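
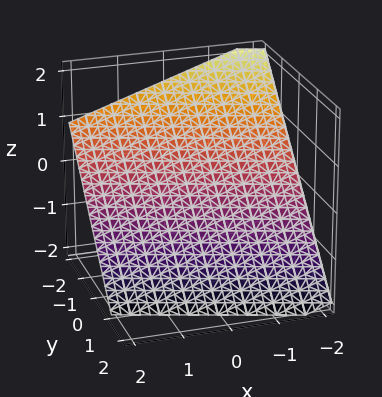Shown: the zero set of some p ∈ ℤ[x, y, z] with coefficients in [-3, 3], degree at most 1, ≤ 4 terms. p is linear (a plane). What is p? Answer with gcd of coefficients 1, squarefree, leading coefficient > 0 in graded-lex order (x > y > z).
1. Degree: every cross-section is a straight line — this is a plane, so deg p = 1.
2. Against the integer gridlines: it crosses the x-axis at the gridline x = -2.
3. Solving for integer coefficients yields p as stated.

x + 3*y + 3*z + 2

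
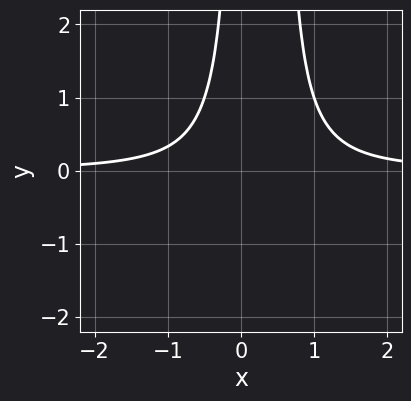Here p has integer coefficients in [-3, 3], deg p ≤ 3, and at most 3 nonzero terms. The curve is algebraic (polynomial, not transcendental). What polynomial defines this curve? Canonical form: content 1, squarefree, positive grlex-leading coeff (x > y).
First, the degree is 3 — a generic line meets the curve in up to 3 points.
Then, from the visible intercepts: the curve avoids every integer x-axis point in the box; the curve avoids every integer y-axis point in the box.
Finally, together with the visible shape, these determine p as stated.

2*x^2*y - x*y - 1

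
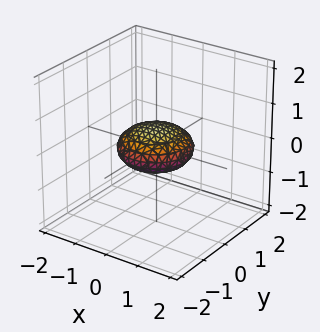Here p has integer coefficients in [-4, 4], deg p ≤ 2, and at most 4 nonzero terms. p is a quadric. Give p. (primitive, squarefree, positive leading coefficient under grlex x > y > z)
deg p = 2.
Symmetries: the surface is invariant under rotation about z: p = q(x² + y², z); the z ↦ −z reflection is a symmetry, so z appears only in even powers.
From the visible intercepts: a circular section at z = 0 has radius exactly 1; among the integer gridlines, it crosses the x-axis at x ∈ {-1, 1}; among the integer gridlines, it crosses the y-axis at y ∈ {-1, 1}.
Matching integer coefficients to the picture gives p.

x^2 + y^2 + 3*z^2 - 1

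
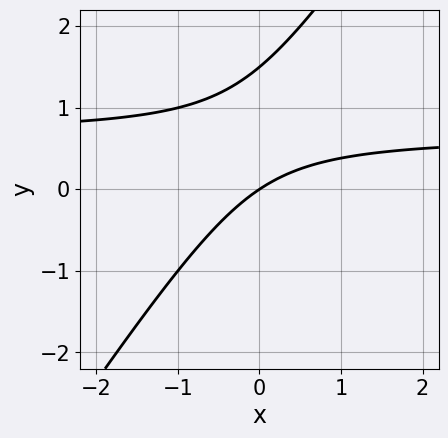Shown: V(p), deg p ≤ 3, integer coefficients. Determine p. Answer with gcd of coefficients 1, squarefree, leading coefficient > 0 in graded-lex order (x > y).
Degree: a generic line meets the curve in up to 2 points, so deg p = 2.
From the visible intercepts: it meets the x-axis at x = 0 (among the integer gridlines); one y-axis crossing is at y = 0.
Matching integer coefficients to the picture gives p.

3*x*y - 2*y^2 - 2*x + 3*y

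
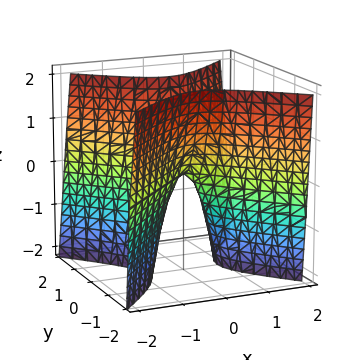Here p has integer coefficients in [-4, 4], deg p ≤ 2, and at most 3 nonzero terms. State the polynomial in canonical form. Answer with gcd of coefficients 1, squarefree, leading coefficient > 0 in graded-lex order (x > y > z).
(a) Degree: a hyperbolic paraboloid; a quadric, so deg p = 2.
(b) Symmetries: the x ↦ −x reflection is a symmetry, so x appears only in even powers; mirror symmetry y ↦ −y ⇒ only even powers of y.
(c) Checking where it meets the axes: it crosses the y-axis at the gridline y = 0; one x-axis crossing is at x = 0; it meets the z-axis at z = 0 (among the integer gridlines).
(d) Solving for integer coefficients yields p as stated.

3*x^2 - 3*y^2 + z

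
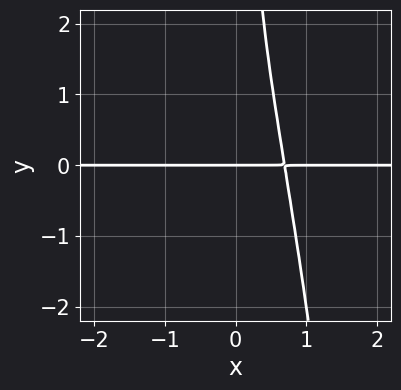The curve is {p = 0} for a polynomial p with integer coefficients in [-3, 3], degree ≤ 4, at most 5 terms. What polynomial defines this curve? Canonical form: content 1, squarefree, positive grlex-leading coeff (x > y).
First, degree: no degree-3 curve has this shape, so deg p = 4.
Next, from the visible intercepts: one y-axis crossing is at y = 0; the visible x-axis segment lies entirely on the curve.
Finally, these observations pin down the coefficients.

3*x^3*y + x*y^2 - y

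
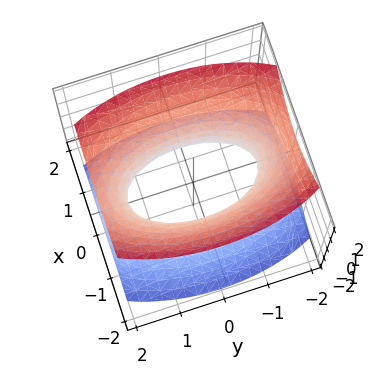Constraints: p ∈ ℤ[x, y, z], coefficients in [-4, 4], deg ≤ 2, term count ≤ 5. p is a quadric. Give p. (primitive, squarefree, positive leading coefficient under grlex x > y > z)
First, the degree is 2 — one connected sheet with a waist; a quadric.
Next, symmetries: the z ↦ −z reflection is a symmetry, so z appears only in even powers; it's symmetric under y → −y, forcing even powers of y; the x ↦ −x reflection is a symmetry, so x appears only in even powers.
Then, from the visible intercepts: the surface avoids every integer z-axis point in the box.
Finally, assembling these constraints gives the stated polynomial.

3*x^2 + y^2 - 2*z^2 - 2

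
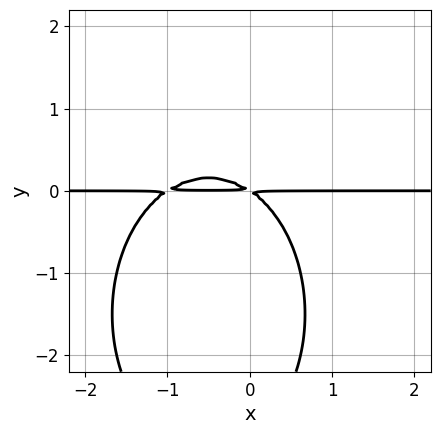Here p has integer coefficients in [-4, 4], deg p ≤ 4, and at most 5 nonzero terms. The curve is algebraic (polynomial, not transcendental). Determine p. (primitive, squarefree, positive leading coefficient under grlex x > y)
2*x^2*y + y^3 + 2*x*y + 3*y^2

1. Degree: no degree-2 curve has this shape, so deg p = 3.
2. Checking where it meets the axes: every point of the x-axis in the box is on the curve.
3. Matching integer coefficients to the picture gives p.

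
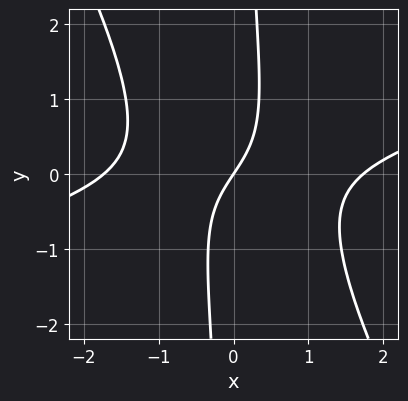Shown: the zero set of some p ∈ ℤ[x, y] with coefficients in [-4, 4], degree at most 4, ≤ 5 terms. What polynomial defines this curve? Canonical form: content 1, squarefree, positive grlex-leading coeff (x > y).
x^3 - 3*x^2*y - 2*x*y^2 - 3*x + 2*y

First, the degree is 3 — no degree-2 curve has this shape.
Next, from the axis intercepts and sections: one y-axis crossing is at y = 0; it crosses the x-axis at the gridline x = 0.
Finally, these observations pin down the coefficients.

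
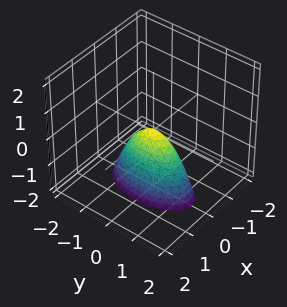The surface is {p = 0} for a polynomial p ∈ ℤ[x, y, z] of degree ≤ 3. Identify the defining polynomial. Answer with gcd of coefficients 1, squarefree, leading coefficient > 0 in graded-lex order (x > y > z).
3*x^2 + y^2 + z

The degree is 2 — a paraboloid; a quadric.
Symmetries: the x ↦ −x reflection is a symmetry, so x appears only in even powers; mirror symmetry y ↦ −y ⇒ only even powers of y.
Observable constraints: one y-axis crossing is at y = 0; it crosses the z-axis at the gridline z = 0; it meets the x-axis at x = 0 (among the integer gridlines).
Matching integer coefficients to the picture gives p.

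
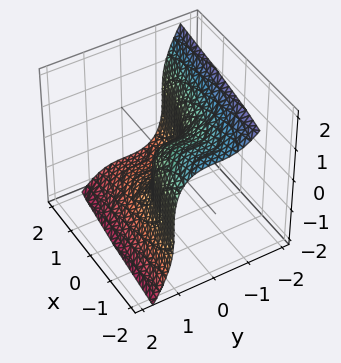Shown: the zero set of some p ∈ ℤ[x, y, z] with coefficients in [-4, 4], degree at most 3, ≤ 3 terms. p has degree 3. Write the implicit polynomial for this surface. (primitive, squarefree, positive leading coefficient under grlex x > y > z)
First, the degree is 3 — a generic line meets the surface in up to 3 points.
Next, from the axis intercepts and sections: it crosses the x-axis at the gridline x = 0; it crosses the y-axis at the gridline y = 0.
Finally, solving for integer coefficients yields p as stated.

3*y^3 + z^3 + 2*x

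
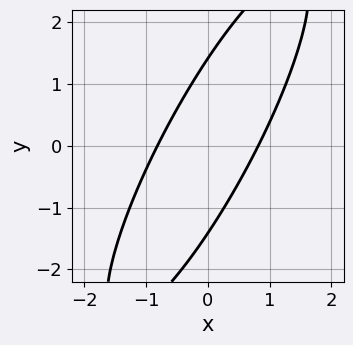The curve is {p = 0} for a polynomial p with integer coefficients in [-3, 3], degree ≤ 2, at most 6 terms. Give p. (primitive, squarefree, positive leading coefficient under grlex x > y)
First, degree: a generic line meets the curve in up to 2 points, so deg p = 2.
Finally, matching integer coefficients to the picture gives p.

3*x^2 - 3*x*y + y^2 - 2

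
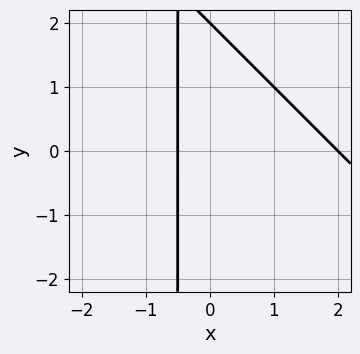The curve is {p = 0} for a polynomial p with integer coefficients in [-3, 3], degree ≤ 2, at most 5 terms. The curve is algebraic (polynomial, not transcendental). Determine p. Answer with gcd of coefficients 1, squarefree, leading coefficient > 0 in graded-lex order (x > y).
(a) Degree: no degree-1 curve has this shape, so deg p = 2.
(b) Against the integer gridlines: it crosses the y-axis at the gridline y = 2; one x-axis crossing is at x = 2.
(c) Fitting integer coefficients to these (and the overall shape) gives p.

2*x^2 + 2*x*y - 3*x + y - 2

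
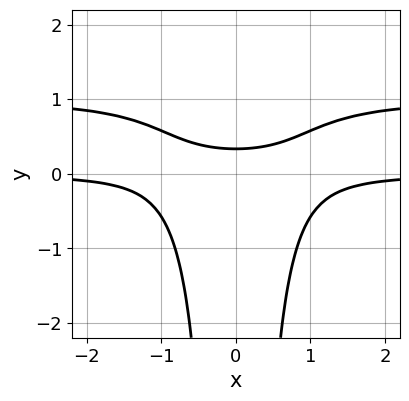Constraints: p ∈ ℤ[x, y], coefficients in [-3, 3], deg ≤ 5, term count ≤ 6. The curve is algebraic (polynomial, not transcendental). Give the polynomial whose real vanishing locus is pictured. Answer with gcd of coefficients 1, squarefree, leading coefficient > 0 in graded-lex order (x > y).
First, deg p = 4. The shape is more complex than any degree-3 curve.
Next, symmetries: it's symmetric under x → −x, forcing even powers of x.
Then, from the visible intercepts: the curve avoids every integer x-axis point in the box.
Finally, together with the visible shape, these determine p as stated.

3*x^2*y^2 - 3*x^2*y + 3*y - 1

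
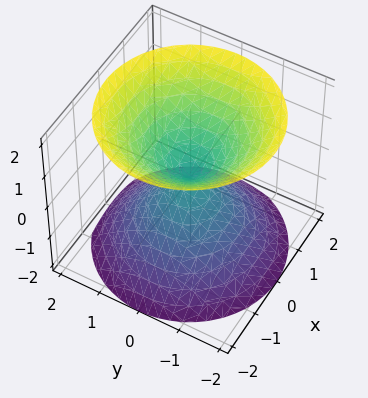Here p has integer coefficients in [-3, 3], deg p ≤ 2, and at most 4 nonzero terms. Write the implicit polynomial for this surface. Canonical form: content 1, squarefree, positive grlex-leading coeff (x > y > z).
x^2 + y^2 - z^2

I count 2 distinct pieces.
The degree is 2 — two nappes meeting at a single point; a quadric.
Symmetries: it's symmetric under z → −z, forcing even powers of z; the z-axis is an axis of rotation, so x and y enter only as x² + y².
Checking where it meets the axes: it crosses the z-axis at the gridline z = 0; a circular section at z = -1 has radius exactly 1; it crosses the y-axis at the gridline y = 0; it meets the x-axis at x = 0 (among the integer gridlines).
Fitting integer coefficients to these (and the overall shape) gives p.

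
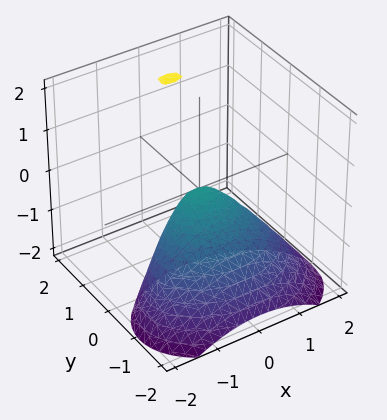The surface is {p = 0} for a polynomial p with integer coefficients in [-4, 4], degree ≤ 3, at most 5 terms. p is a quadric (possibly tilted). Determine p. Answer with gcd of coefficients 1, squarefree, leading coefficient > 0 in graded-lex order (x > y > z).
x^2 + 2*y^2 - 2*y*z + z

The degree is 2 — a generic line meets the surface in up to 2 points.
Checking where it meets the axes: it meets the x-axis at x = 0 (among the integer gridlines); it crosses the y-axis at the gridline y = 0; it crosses the z-axis at the gridline z = 0.
Solving for integer coefficients yields p as stated.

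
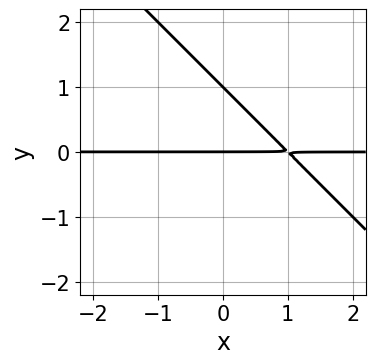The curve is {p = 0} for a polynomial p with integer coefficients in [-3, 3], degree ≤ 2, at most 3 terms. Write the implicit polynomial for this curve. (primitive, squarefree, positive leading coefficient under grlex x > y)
(a) The degree is 2 — a generic line meets the curve in up to 2 points.
(b) Checking where it meets the axes: every point of the x-axis in the box is on the curve; the y-axis gridline crossings are at y ∈ {0, 1}.
(c) Fitting integer coefficients to these (and the overall shape) gives p.

x*y + y^2 - y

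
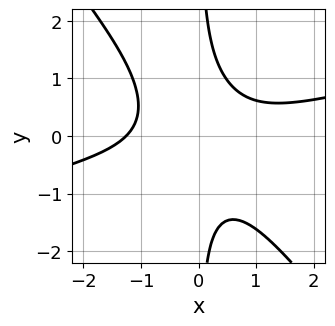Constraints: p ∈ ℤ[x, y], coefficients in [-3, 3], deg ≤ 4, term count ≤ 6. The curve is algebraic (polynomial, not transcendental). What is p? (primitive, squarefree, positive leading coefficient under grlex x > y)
x^3 - 3*x^2*y - 3*x*y^2 + 2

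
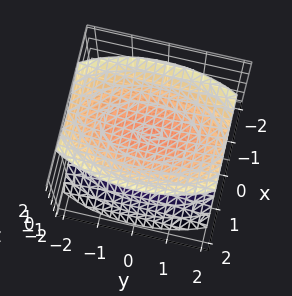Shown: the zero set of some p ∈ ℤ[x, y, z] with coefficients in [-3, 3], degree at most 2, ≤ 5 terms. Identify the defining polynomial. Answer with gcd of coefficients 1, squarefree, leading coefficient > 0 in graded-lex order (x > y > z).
3*x^2 + y^2 - 3*z^2 + 3

(a) I count 2 distinct pieces. They look like related sheets of one shape, so recover p as a whole.
(b) deg p = 2. Two sheets facing apart; a quadric.
(c) Symmetries: it's symmetric under x → −x, forcing even powers of x; the z ↦ −z reflection is a symmetry, so z appears only in even powers; the y ↦ −y reflection is a symmetry, so y appears only in even powers.
(d) From the axis intercepts and sections: it misses every integer gridline on the y-axis; among the integer gridlines, it crosses the z-axis at z ∈ {-1, 1}; it misses every integer gridline on the x-axis.
(e) Putting this together gives p.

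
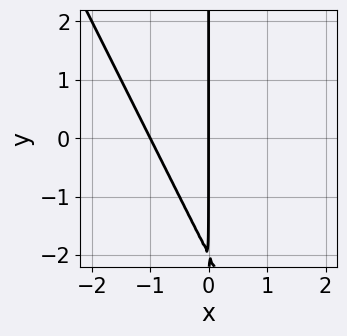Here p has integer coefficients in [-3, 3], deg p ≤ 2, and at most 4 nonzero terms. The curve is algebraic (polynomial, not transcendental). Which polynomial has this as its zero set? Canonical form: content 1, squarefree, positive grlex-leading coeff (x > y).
1. Degree: the shape is more complex than any degree-1 curve, so deg p = 2.
2. Observable constraints: the visible y-axis segment lies entirely on the curve; among the integer gridlines, it crosses the x-axis at x ∈ {-1, 0}.
3. Fitting integer coefficients to these (and the overall shape) gives p.

2*x^2 + x*y + 2*x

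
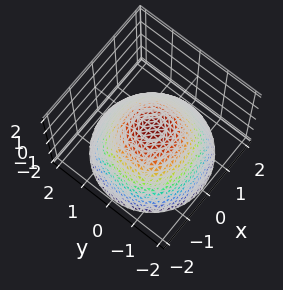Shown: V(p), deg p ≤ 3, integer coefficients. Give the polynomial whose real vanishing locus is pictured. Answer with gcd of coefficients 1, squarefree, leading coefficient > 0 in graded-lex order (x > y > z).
2*x^2 + 2*y^2 + 3*z - 1

deg p = 2.
Symmetries: every cross-section ⟂ z is a circle, so x, y appear only via x² + y².
Against the integer gridlines: a circular section at z = -1 has radius between 1 and 2.
Putting this together gives p.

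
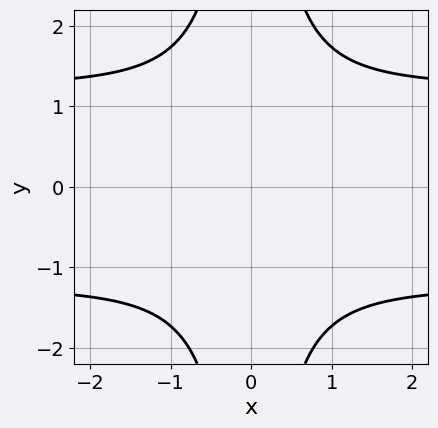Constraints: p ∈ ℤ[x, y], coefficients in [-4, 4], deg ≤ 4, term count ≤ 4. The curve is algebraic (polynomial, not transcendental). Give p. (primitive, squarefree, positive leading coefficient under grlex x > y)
(a) The degree is 4 — no degree-3 curve has this shape.
(b) Symmetries: it's symmetric under y → −y, forcing even powers of y; the x ↦ −x reflection is a symmetry, so x appears only in even powers.
(c) Observable constraints: no y-intercept at any integer in the box; the curve avoids every integer x-axis point in the box.
(d) Matching integer coefficients to the picture gives p.

2*x^2*y^2 - 3*x^2 - 3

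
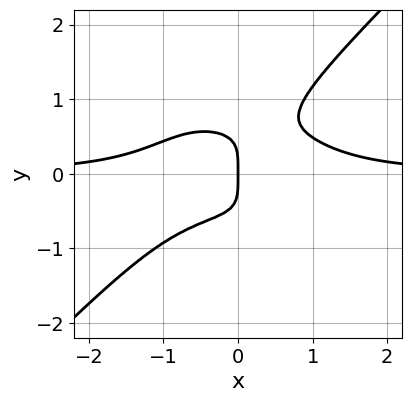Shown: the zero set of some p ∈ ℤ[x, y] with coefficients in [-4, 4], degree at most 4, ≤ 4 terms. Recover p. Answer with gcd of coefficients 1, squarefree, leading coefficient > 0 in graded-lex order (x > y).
(a) deg p = 4.
(b) Reading off the gridlines: it crosses the y-axis at the gridline y = 0; one x-axis crossing is at x = 0.
(c) Solving for integer coefficients yields p as stated.

3*x^3*y - 3*y^4 + 3*x*y^2 - 2*x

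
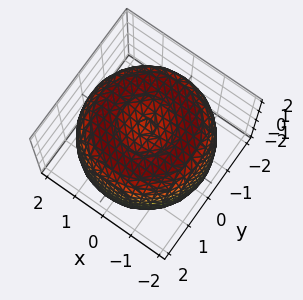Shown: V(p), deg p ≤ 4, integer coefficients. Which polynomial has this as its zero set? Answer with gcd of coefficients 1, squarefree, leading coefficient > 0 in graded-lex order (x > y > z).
First, the degree is 4 — no degree-3 surface has this shape.
Then, symmetries: the surface is invariant under rotation about z: p = q(x² + y², z).
Next, reading off the gridlines: a circular section at z = 0 has radius between 1 and 2.
Finally, fitting integer coefficients to these (and the overall shape) gives p.

x^4 + 2*x^2*y^2 + y^4 - 3*x^2 - 3*y^2 + 2*z^2 - 3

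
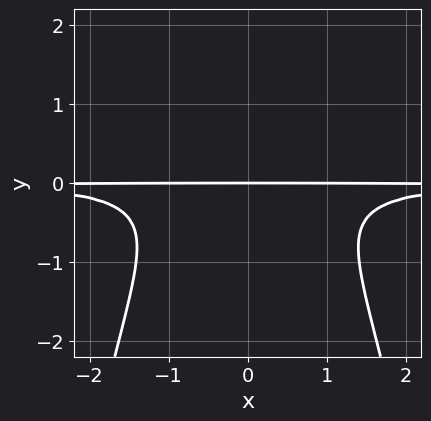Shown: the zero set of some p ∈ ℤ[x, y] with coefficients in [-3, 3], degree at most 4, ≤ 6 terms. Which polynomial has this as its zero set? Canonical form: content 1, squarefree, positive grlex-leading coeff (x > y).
3*x^2*y^2 + 3*y^3 - y^2 + 2*y

Degree: the shape is more complex than any degree-3 curve, so deg p = 4.
Symmetries: it's symmetric under x → −x, forcing even powers of x.
From the axis intercepts and sections: it crosses the y-axis at the gridline y = 0; every point of the x-axis in the box is on the curve.
Putting this together gives p.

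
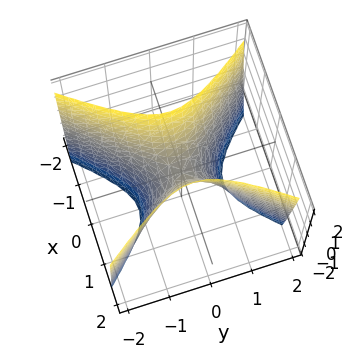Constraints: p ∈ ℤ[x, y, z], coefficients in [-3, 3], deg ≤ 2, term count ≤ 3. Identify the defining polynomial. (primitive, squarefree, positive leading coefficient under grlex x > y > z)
3*x^2 - 2*y^2 - z

(a) Degree: a saddle surface; a quadric, so deg p = 2.
(b) Symmetries: it's symmetric under y → −y, forcing even powers of y; it's symmetric under x → −x, forcing even powers of x.
(c) Observable constraints: one z-axis crossing is at z = 0; it crosses the x-axis at the gridline x = 0.
(d) Fitting integer coefficients to these (and the overall shape) gives p.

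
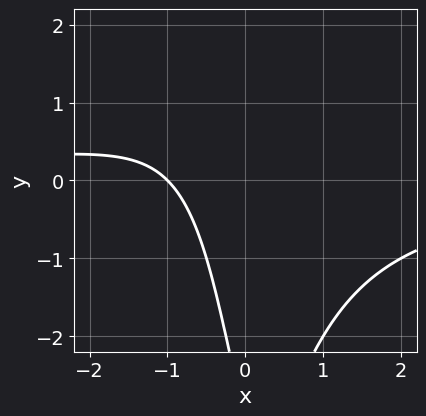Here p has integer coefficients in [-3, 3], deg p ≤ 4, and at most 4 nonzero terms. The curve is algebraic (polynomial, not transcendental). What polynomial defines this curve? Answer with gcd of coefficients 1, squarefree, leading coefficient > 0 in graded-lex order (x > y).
2*x^2*y + 3*x + y + 3

First, deg p = 3.
Then, reading off the gridlines: it crosses the x-axis at the gridline x = -1; it misses every integer gridline on the y-axis.
Finally, putting this together gives p.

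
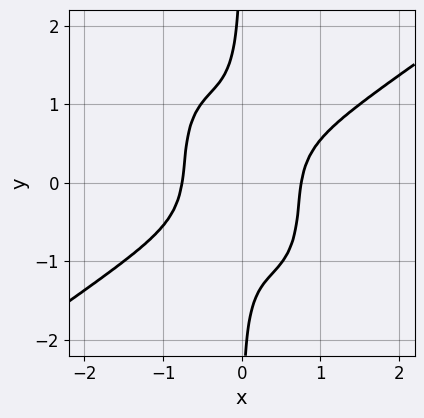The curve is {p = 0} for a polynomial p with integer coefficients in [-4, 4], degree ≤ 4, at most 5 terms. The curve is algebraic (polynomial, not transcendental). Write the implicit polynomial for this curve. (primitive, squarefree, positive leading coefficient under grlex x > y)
(a) Degree: no degree-3 curve has this shape, so deg p = 4.
(b) Reading off the gridlines: it misses every integer gridline on the y-axis.
(c) Fitting integer coefficients to these (and the overall shape) gives p.

3*x^4 - 2*x^3*y - 2*x^2*y^2 - 2*x*y^3 - 1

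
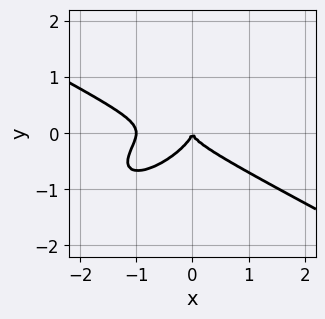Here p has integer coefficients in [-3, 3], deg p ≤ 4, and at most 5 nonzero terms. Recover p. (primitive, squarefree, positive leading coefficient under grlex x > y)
x^3 - 2*x*y^2 + 3*y^3 + x^2

1. deg p = 3. A generic line meets the curve in up to 3 points.
2. Observable constraints: the x-axis gridline crossings are at x ∈ {-1, 0}; one y-axis crossing is at y = 0.
3. Solving for integer coefficients yields p as stated.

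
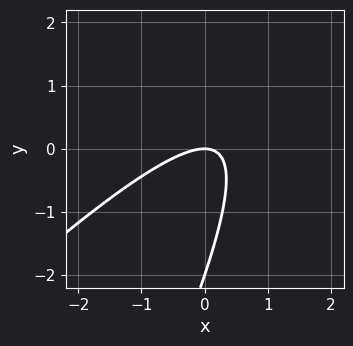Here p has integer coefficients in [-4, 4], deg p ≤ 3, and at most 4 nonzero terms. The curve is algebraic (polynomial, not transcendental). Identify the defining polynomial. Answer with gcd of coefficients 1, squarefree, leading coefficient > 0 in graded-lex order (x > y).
2*x^2 - 3*x*y + y^2 + 2*y

Degree: the shape is more complex than any degree-1 curve, so deg p = 2.
Observable constraints: one x-axis crossing is at x = 0; among the integer gridlines, it crosses the y-axis at y ∈ {-2, 0}.
Matching integer coefficients to the picture gives p.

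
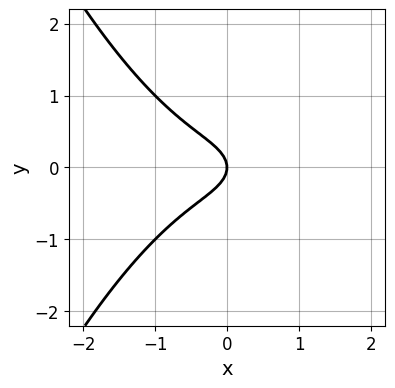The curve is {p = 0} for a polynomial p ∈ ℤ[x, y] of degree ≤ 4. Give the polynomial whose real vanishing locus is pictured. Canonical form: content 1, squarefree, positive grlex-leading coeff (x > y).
x^3 + 2*y^2 + x

The degree is 3 — no degree-2 curve has this shape.
Symmetries: it's symmetric under y → −y, forcing even powers of y.
Observable constraints: one y-axis crossing is at y = 0; one x-axis crossing is at x = 0.
The integer polynomial consistent with all of this is the stated p.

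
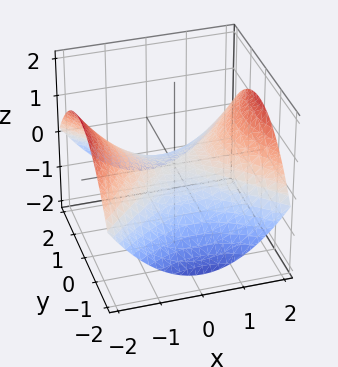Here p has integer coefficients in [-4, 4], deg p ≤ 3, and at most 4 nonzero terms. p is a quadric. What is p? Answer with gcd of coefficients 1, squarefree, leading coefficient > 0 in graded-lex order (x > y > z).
x^2 - y^2 - 3*z

(a) Degree: a hyperbolic paraboloid; a quadric, so deg p = 2.
(b) Symmetries: the x ↦ −x reflection is a symmetry, so x appears only in even powers; the y ↦ −y reflection is a symmetry, so y appears only in even powers.
(c) From the visible intercepts: it crosses the y-axis at the gridline y = 0; it meets the x-axis at x = 0 (among the integer gridlines).
(d) Assembling these constraints gives the stated polynomial.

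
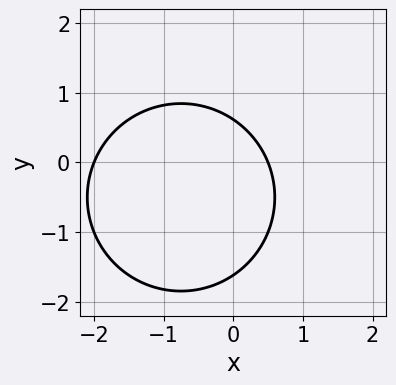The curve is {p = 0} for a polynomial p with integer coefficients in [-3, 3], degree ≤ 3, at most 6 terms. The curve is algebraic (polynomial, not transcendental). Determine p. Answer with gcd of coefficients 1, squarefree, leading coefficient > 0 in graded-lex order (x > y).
(a) deg p = 2.
(b) Observable constraints: it meets the x-axis at x = -2 (among the integer gridlines).
(c) These observations pin down the coefficients.

2*x^2 + 2*y^2 + 3*x + 2*y - 2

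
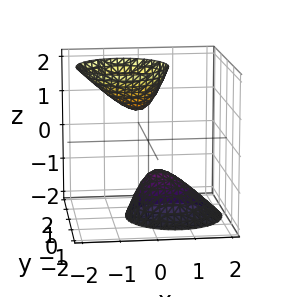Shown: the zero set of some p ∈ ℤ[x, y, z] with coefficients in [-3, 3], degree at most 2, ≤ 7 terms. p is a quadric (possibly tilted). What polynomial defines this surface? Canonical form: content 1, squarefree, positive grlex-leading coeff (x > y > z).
There are 2 components. They look like related sheets of one shape, so recover p as a whole.
deg p = 2. A generic line meets the surface in up to 2 points.
Against the integer gridlines: the z-axis gridline crossings are at z ∈ {-1, 1}; it misses every integer gridline on the y-axis; the surface avoids every integer x-axis point in the box.
Matching integer coefficients to the picture gives p.

3*x^2 + 2*x*z + 3*y^2 - z^2 + 1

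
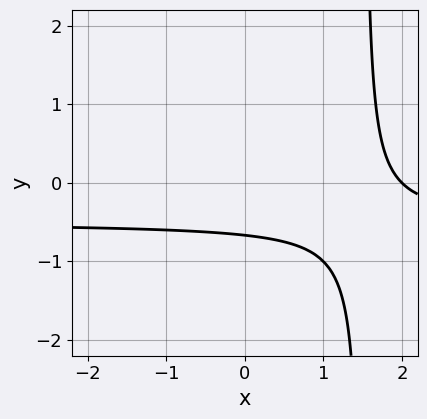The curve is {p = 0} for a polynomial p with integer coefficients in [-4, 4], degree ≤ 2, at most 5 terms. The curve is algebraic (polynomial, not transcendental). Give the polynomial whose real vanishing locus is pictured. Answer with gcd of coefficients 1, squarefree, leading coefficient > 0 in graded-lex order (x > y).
First, the degree is 2 — a generic line meets the curve in up to 2 points.
Then, observable constraints: one x-axis crossing is at x = 2.
Finally, the integer polynomial consistent with all of this is the stated p.

2*x*y + x - 3*y - 2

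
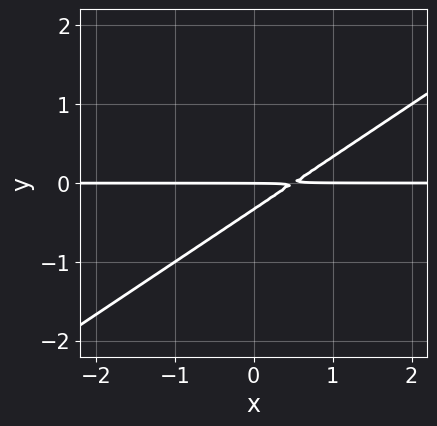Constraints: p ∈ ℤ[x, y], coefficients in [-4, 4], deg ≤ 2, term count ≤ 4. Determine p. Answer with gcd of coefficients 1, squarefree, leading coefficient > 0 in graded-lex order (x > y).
First, degree: no degree-1 curve has this shape, so deg p = 2.
Next, checking where it meets the axes: the visible x-axis segment lies entirely on the curve; one y-axis crossing is at y = 0.
Finally, solving for integer coefficients yields p as stated.

2*x*y - 3*y^2 - y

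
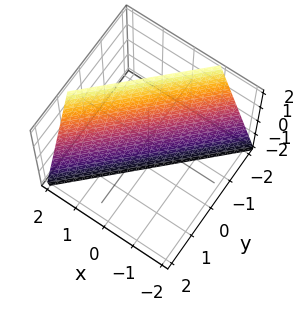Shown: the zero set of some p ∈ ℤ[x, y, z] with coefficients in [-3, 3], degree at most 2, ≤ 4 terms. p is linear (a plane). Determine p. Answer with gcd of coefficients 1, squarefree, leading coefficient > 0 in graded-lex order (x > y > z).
3*x - 3*y - z - 2

(a) deg p = 1. Every cross-section is a straight line — this is a plane.
(b) Against the integer gridlines: it crosses the z-axis at the gridline z = -2.
(c) Putting this together gives p.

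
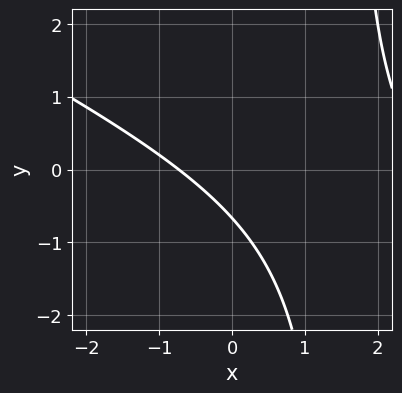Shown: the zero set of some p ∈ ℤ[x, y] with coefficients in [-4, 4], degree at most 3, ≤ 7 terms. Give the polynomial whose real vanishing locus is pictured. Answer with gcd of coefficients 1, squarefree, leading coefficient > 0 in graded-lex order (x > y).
x^2 + 2*x*y - 2*x - 3*y - 2

1. The degree is 2 — no degree-1 curve has this shape.
2. Matching integer coefficients to the picture gives p.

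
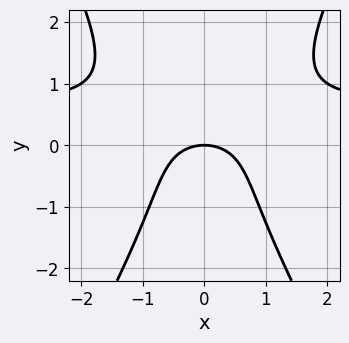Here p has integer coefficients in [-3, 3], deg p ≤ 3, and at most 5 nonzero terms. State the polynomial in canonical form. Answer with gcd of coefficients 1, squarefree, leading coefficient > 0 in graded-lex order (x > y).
3*x^2*y - y^3 - 2*x^2 - 3*y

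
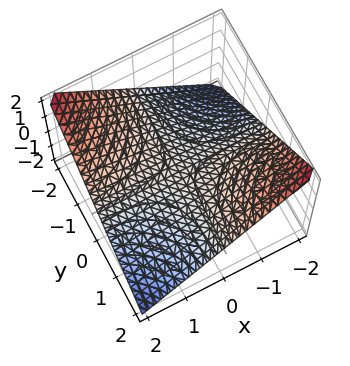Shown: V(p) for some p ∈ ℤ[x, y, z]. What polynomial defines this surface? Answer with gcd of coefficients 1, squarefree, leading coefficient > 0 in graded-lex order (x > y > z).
x*y + 2*z

deg p = 2. A hyperbolic paraboloid; a quadric.
Observable constraints: the visible y-axis segment lies entirely on the surface; it meets the z-axis at z = 0 (among the integer gridlines); the visible x-axis segment lies entirely on the surface.
Fitting integer coefficients to these (and the overall shape) gives p.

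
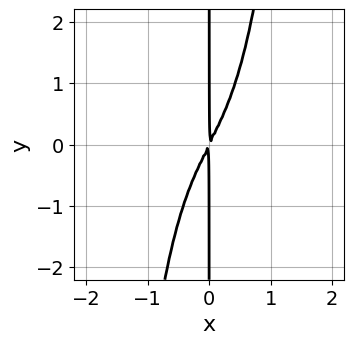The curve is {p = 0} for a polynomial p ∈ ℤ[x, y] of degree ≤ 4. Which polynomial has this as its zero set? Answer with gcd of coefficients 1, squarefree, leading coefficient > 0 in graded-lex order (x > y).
2*x^4 + 2*x^2 - x*y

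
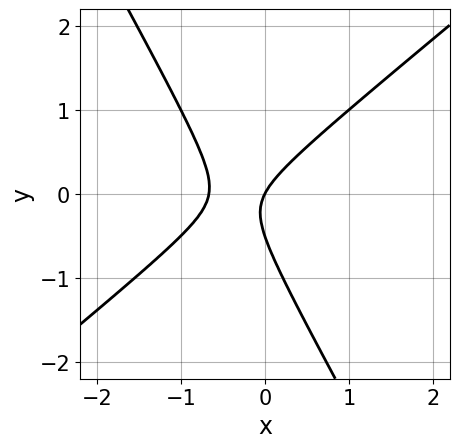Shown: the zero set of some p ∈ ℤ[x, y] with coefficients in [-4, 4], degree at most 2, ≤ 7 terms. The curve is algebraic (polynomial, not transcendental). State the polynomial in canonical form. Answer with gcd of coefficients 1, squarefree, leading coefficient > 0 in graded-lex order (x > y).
3*x^2 - 2*x*y - 2*y^2 + 2*x - y

First, deg p = 2.
Next, observable constraints: it meets the y-axis at y = 0 (among the integer gridlines); one x-axis crossing is at x = 0.
Finally, these observations pin down the coefficients.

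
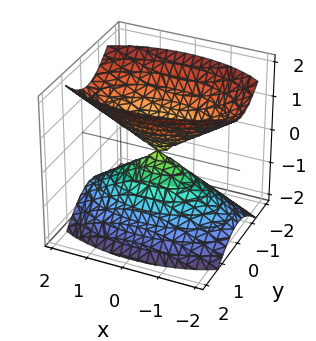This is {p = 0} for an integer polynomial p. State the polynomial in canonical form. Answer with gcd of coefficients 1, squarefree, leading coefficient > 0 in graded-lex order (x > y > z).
x^2 + 3*y^2 - 2*z^2

(a) I count 2 distinct pieces. Treating them together as one polynomial.
(b) deg p = 2. Two nappes meeting at a single point; a quadric.
(c) Symmetries: the z ↦ −z reflection is a symmetry, so z appears only in even powers; mirror symmetry y ↦ −y ⇒ only even powers of y; it's symmetric under x → −x, forcing even powers of x.
(d) Checking where it meets the axes: it crosses the z-axis at the gridline z = 0; it crosses the x-axis at the gridline x = 0; it meets the y-axis at y = 0 (among the integer gridlines).
(e) Putting this together gives p.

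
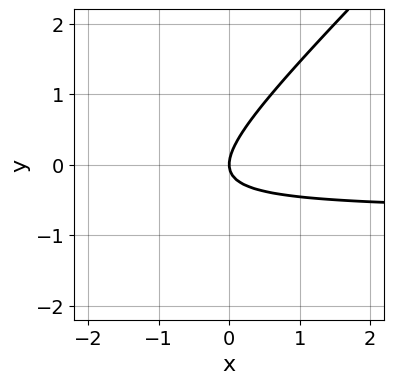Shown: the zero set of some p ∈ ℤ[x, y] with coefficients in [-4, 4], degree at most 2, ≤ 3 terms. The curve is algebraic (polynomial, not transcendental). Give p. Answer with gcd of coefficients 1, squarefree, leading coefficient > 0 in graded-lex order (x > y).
3*x*y - 3*y^2 + 2*x

First, deg p = 2.
Next, against the integer gridlines: it meets the x-axis at x = 0 (among the integer gridlines); it crosses the y-axis at the gridline y = 0.
Finally, the integer polynomial consistent with all of this is the stated p.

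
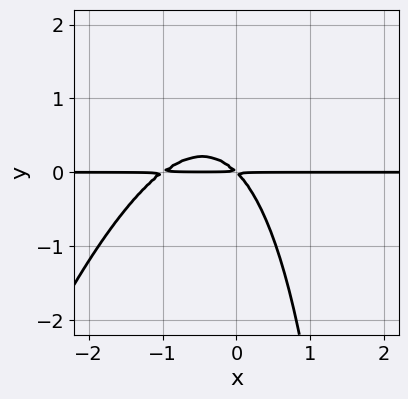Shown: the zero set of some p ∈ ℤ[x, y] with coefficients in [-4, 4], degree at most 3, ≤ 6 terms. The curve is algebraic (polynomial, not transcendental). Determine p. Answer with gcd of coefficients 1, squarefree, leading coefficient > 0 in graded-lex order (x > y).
First, deg p = 3. A generic line meets the curve in up to 3 points.
Then, checking where it meets the axes: every point of the x-axis in the box is on the curve.
Finally, fitting integer coefficients to these (and the overall shape) gives p.

3*x^2*y - x*y^2 + 3*x*y + 3*y^2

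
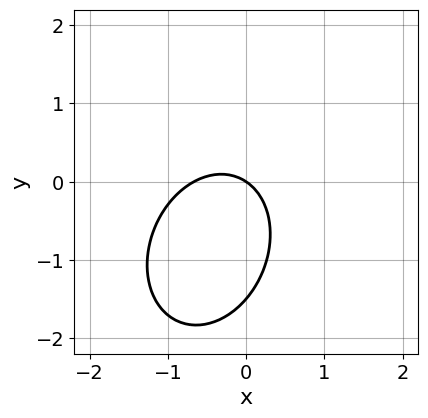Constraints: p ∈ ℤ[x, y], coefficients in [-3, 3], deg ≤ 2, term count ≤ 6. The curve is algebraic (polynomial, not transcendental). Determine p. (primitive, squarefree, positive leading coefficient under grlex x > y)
1. deg p = 2.
2. Reading off the gridlines: it meets the y-axis at y = 0 (among the integer gridlines); one x-axis crossing is at x = 0.
3. Fitting integer coefficients to these (and the overall shape) gives p.

3*x^2 - x*y + 2*y^2 + 2*x + 3*y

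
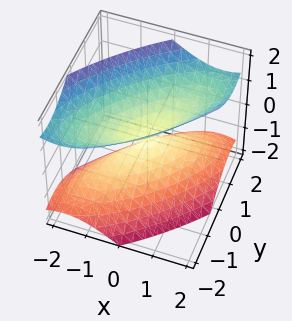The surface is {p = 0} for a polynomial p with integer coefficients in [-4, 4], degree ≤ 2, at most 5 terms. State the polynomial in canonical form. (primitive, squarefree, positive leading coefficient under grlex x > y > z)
2*x^2 - 3*x*y + 2*y^2 - 2*z^2

First, the degree is 2 — a generic line meets the surface in up to 2 points.
Then, from the visible intercepts: one y-axis crossing is at y = 0; it meets the x-axis at x = 0 (among the integer gridlines).
Finally, these observations pin down the coefficients.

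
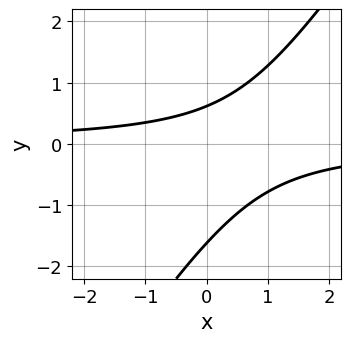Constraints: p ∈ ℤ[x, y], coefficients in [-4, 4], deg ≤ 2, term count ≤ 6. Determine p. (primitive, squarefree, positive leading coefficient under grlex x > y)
3*x*y - 2*y^2 - 2*y + 2

(a) deg p = 2.
(b) Reading off the gridlines: the curve avoids every integer x-axis point in the box.
(c) Assembling these constraints gives the stated polynomial.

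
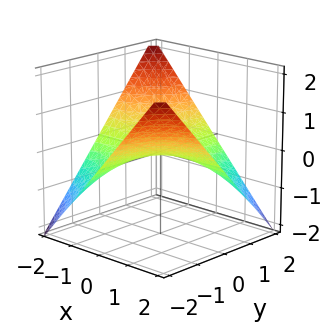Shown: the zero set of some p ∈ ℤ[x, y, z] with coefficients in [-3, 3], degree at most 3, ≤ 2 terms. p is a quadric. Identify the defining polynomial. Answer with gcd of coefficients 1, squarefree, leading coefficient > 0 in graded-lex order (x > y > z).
1. deg p = 2.
2. From the visible intercepts: the visible x-axis segment lies entirely on the surface; it crosses the z-axis at the gridline z = 0.
3. These observations pin down the coefficients.

x*y + 2*z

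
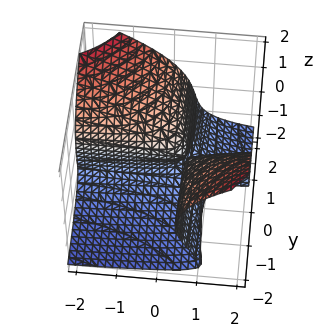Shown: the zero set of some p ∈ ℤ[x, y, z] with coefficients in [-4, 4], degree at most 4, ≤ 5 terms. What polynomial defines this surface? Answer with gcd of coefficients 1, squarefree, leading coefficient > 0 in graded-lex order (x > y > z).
(a) The degree is 3 — a generic line meets the surface in up to 3 points.
(b) From the axis intercepts and sections: one y-axis crossing is at y = 0; the visible x-axis segment lies entirely on the surface; among the integer gridlines, it crosses the z-axis at z ∈ {-1, 0}.
(c) Putting this together gives p.

x*y*z + z^3 + 2*x*y + z^2 - y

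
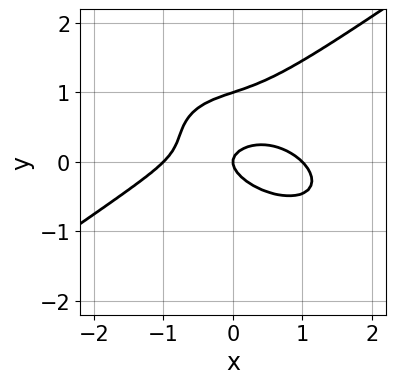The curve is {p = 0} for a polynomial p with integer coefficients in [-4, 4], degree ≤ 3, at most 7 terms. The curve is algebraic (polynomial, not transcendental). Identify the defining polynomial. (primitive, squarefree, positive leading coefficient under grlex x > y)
x^3 - 3*y^3 + 2*x*y + 3*y^2 - x

1. The degree is 3 — no degree-2 curve has this shape.
2. Observable constraints: the y-axis gridline crossings are at y ∈ {0, 1}; the x-axis gridline crossings are at x ∈ {-1, 0, 1}.
3. Matching integer coefficients to the picture gives p.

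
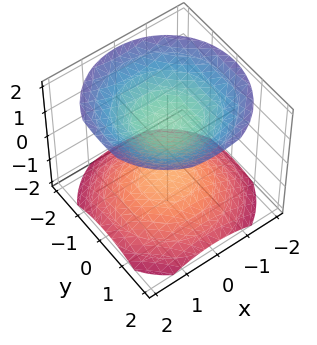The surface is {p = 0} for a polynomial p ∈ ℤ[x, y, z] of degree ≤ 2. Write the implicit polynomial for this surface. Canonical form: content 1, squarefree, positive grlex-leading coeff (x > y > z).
First, the picture has 2 separate pieces. Treating them together as one polynomial.
Then, deg p = 2. No degree-1 surface has this shape.
Then, by symmetry, the z-axis is an axis of rotation, so x and y enter only as x² + y².
Then, observable constraints: the surface avoids every integer x-axis point in the box; the surface avoids every integer y-axis point in the box; among the integer gridlines, it crosses the z-axis at z ∈ {-1, 1}.
Finally, the integer polynomial consistent with all of this is the stated p.

2*x^2 + 2*y^2 - 3*z^2 + 3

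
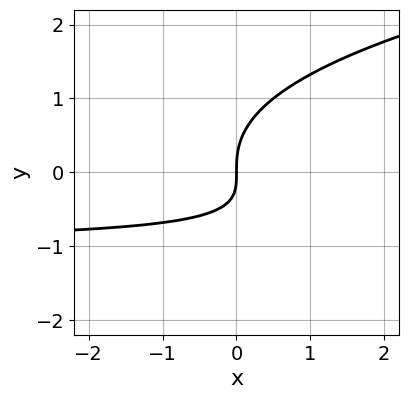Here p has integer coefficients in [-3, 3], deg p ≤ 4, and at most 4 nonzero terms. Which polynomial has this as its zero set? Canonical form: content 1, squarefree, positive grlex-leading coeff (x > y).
(a) deg p = 3. No degree-2 curve has this shape.
(b) From the axis intercepts and sections: it crosses the x-axis at the gridline x = 0; it crosses the y-axis at the gridline y = 0.
(c) The integer polynomial consistent with all of this is the stated p.

y^3 - x*y - x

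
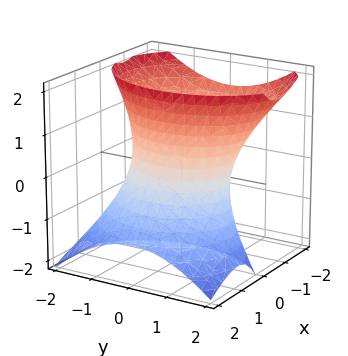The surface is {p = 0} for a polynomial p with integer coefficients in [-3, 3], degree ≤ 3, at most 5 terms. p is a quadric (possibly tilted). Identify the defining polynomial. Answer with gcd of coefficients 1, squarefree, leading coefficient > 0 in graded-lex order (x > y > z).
3*x^2 + 3*x*z + 2*y^2 - z^2 - 3

First, deg p = 2. A generic line meets the surface in up to 2 points.
Then, against the integer gridlines: the x-axis gridline crossings are at x ∈ {-1, 1}; it misses every integer gridline on the z-axis.
Finally, these observations pin down the coefficients.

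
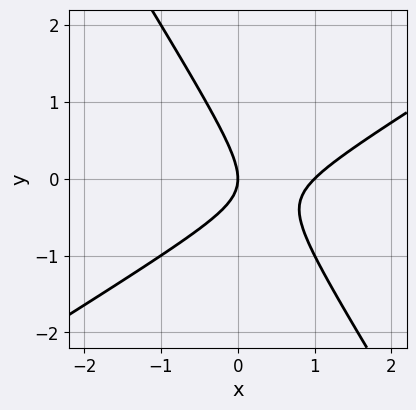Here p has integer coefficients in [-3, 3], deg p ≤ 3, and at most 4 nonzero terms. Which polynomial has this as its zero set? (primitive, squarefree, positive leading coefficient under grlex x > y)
x^2 - x*y - y^2 - x

1. deg p = 2. No degree-1 curve has this shape.
2. Checking where it meets the axes: one y-axis crossing is at y = 0; among the integer gridlines, it crosses the x-axis at x ∈ {0, 1}.
3. Solving for integer coefficients yields p as stated.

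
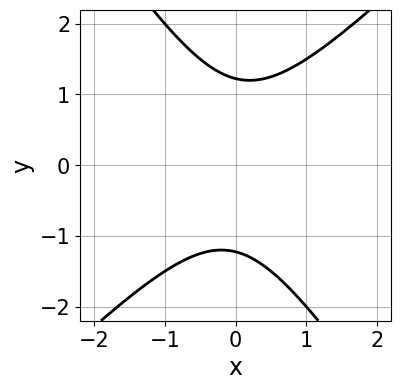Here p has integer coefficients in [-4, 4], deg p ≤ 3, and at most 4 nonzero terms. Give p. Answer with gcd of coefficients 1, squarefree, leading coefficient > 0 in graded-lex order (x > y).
3*x^2 - x*y - 2*y^2 + 3

deg p = 2.
Observable constraints: no x-intercept at any integer in the box.
These observations pin down the coefficients.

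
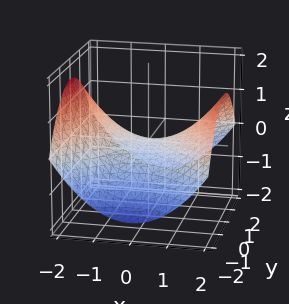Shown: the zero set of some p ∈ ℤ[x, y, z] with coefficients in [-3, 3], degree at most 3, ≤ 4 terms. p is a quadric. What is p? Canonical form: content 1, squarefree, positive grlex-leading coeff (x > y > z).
1. Degree: a saddle surface; a quadric, so deg p = 2.
2. Symmetries: the x ↦ −x reflection is a symmetry, so x appears only in even powers; mirror symmetry y ↦ −y ⇒ only even powers of y.
3. From the axis intercepts and sections: it meets the y-axis at y = 0 (among the integer gridlines); it crosses the z-axis at the gridline z = 0.
4. Putting this together gives p.

x^2 - y^2 - 3*z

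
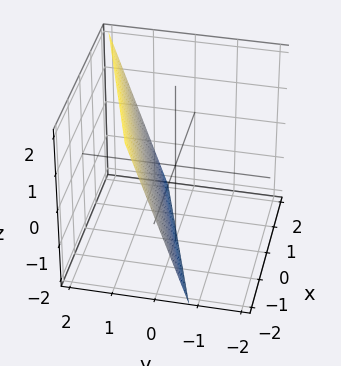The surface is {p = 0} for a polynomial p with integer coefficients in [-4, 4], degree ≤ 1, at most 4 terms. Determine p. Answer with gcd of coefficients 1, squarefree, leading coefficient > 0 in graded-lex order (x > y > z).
x - 3*y + z + 2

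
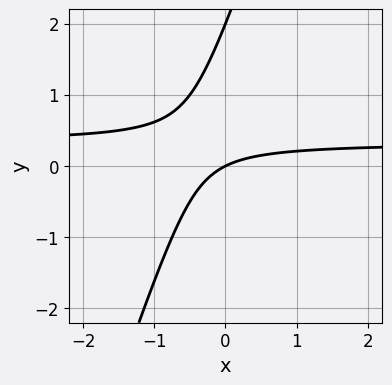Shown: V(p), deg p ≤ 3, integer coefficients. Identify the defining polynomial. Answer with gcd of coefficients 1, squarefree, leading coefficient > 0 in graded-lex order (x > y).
3*x*y - y^2 - x + 2*y

(a) The degree is 2 — no degree-1 curve has this shape.
(b) Against the integer gridlines: it meets the x-axis at x = 0 (among the integer gridlines); the y-axis gridline crossings are at y ∈ {0, 2}.
(c) Solving for integer coefficients yields p as stated.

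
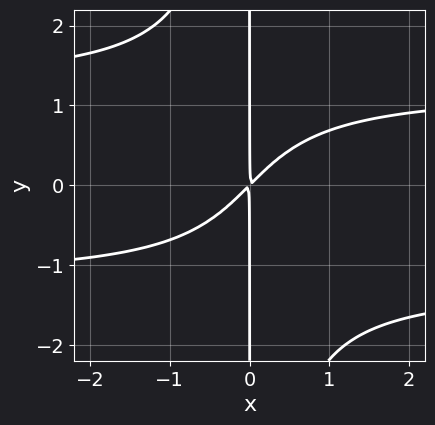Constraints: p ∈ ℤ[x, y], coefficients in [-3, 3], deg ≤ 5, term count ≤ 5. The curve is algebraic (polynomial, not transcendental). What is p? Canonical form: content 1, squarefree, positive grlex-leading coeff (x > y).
2*x^2*y^2 - 3*x^2 + 3*x*y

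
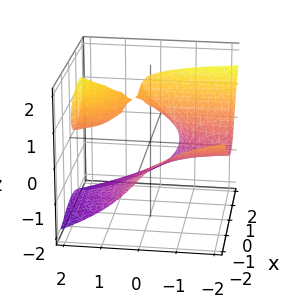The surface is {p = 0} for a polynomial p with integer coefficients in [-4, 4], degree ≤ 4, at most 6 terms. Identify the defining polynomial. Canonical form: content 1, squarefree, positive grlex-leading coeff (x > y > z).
x^2*y + 2*z^3 - 2*x*z - 2*y*z + 1

1. There are 2 components. Treating them together as one polynomial.
2. The degree is 3 — no degree-2 surface has this shape.
3. Against the integer gridlines: it misses every integer gridline on the y-axis; it misses every integer gridline on the x-axis.
4. Matching integer coefficients to the picture gives p.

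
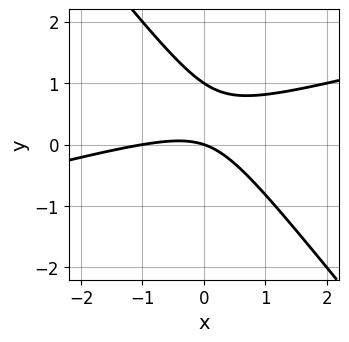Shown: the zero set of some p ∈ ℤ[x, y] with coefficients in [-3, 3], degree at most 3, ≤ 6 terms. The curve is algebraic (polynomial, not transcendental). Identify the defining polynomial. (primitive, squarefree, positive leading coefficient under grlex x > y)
1. deg p = 2. No degree-1 curve has this shape.
2. From the visible intercepts: the x-axis gridline crossings are at x ∈ {-1, 0}; the y-axis gridline crossings are at y ∈ {0, 1}.
3. Fitting integer coefficients to these (and the overall shape) gives p.

x^2 - 3*x*y - 3*y^2 + x + 3*y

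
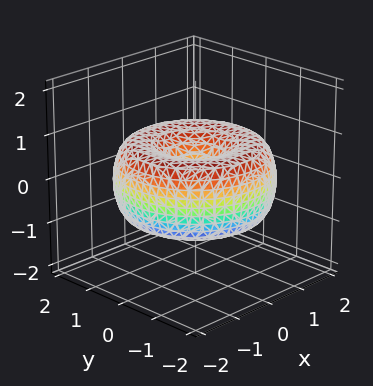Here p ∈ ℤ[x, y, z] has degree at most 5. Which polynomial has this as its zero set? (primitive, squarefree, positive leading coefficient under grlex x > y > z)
x^4 + 2*x^2*y^2 + y^4 - 3*x^2 - 3*y^2 + 3*z^2

First, the degree is 4 — a generic line meets the surface in up to 4 points.
Next, symmetries: every cross-section ⟂ z is a circle, so x, y appear only via x² + y².
Then, from the axis intercepts and sections: one y-axis crossing is at y = 0; a circular section at z = 0 has radius between 1 and 2; it crosses the x-axis at the gridline x = 0; it crosses the z-axis at the gridline z = 0.
Finally, fitting integer coefficients to these (and the overall shape) gives p.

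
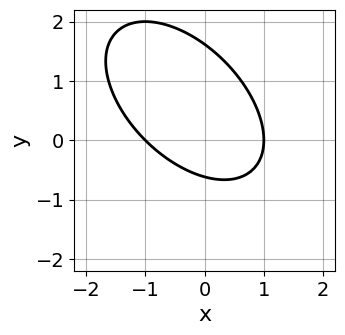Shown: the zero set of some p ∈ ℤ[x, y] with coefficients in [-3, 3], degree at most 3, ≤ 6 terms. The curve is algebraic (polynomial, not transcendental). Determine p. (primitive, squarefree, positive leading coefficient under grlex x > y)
x^2 + x*y + y^2 - y - 1

The degree is 2 — no degree-1 curve has this shape.
From the visible intercepts: among the integer gridlines, it crosses the x-axis at x ∈ {-1, 1}.
The integer polynomial consistent with all of this is the stated p.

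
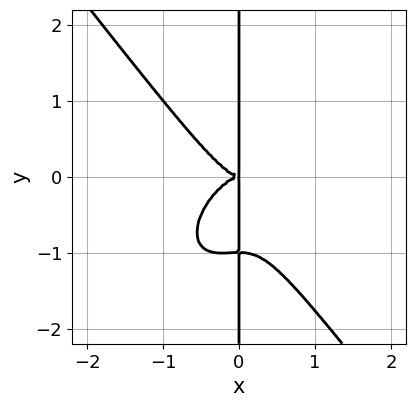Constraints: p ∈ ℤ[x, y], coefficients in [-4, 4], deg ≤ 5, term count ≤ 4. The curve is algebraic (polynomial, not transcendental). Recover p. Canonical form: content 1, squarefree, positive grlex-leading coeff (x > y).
The degree is 4 — a generic line meets the curve in up to 4 points.
Against the integer gridlines: the visible y-axis segment lies entirely on the curve.
Putting this together gives p.

3*x^4 - x^3*y + 2*x*y^3 + 2*x*y^2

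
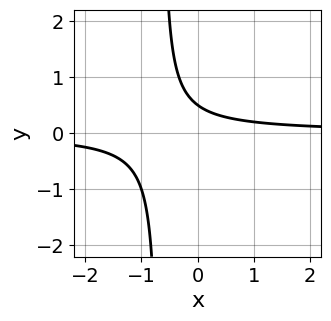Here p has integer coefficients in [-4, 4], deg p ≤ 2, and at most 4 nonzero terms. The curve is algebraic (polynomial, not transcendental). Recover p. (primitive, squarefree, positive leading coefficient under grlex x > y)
3*x*y + 2*y - 1

(a) deg p = 2.
(b) Observable constraints: the curve avoids every integer x-axis point in the box.
(c) Together with the visible shape, these determine p as stated.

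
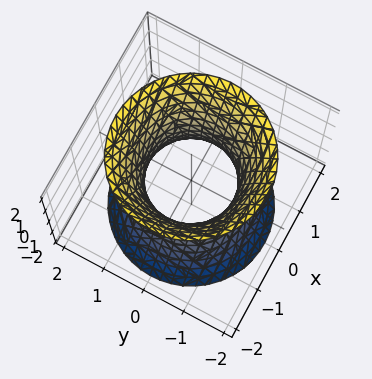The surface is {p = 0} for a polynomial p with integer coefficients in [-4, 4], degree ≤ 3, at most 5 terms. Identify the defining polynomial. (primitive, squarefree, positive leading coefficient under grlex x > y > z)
2*x^2 + 2*y^2 - z^2 - 2

The degree is 2 — one connected sheet with a waist; a quadric.
Symmetries: the z ↦ −z reflection is a symmetry, so z appears only in even powers; every cross-section ⟂ z is a circle, so x, y appear only via x² + y².
Against the integer gridlines: the x-axis gridline crossings are at x ∈ {-1, 1}; the y-axis gridline crossings are at y ∈ {-1, 1}; a circular section at z = -1 has radius between 1 and 2.
Fitting integer coefficients to these (and the overall shape) gives p.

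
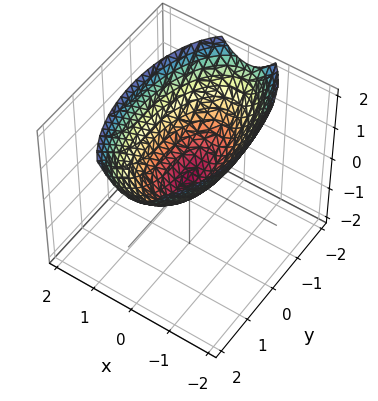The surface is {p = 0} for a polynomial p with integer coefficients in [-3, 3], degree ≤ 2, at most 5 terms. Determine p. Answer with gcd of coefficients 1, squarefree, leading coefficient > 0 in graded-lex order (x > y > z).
Degree: a single bowl opening along one axis; a quadric, so deg p = 2.
Symmetries: it's symmetric under x → −x, forcing even powers of x; it's symmetric under y → −y, forcing even powers of y.
Observable constraints: one y-axis crossing is at y = 0; one z-axis crossing is at z = 0; it meets the x-axis at x = 0 (among the integer gridlines).
Together with the visible shape, these determine p as stated.

3*x^2 + y^2 - 3*z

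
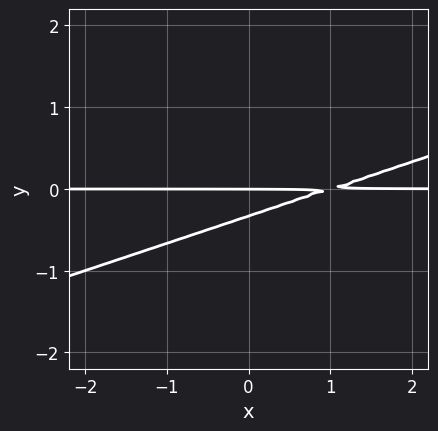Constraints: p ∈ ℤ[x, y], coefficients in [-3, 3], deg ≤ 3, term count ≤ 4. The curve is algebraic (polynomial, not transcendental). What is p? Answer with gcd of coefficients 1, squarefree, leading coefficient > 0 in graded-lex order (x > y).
(a) deg p = 2. No degree-1 curve has this shape.
(b) Observable constraints: every point of the x-axis in the box is on the curve; it crosses the y-axis at the gridline y = 0.
(c) Assembling these constraints gives the stated polynomial.

x*y - 3*y^2 - y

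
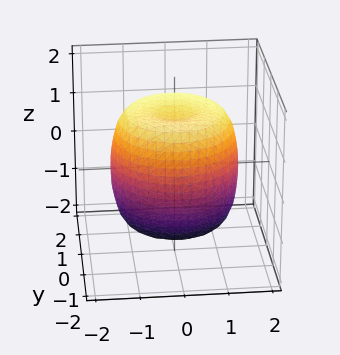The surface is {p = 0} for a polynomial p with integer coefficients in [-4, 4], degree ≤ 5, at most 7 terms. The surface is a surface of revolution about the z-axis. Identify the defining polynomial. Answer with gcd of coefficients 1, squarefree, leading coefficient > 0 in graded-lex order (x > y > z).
2*x^4 + 4*x^2*y^2 + 2*y^4 - 3*x^2 - 3*y^2 + 2*z^2 - 3

The degree is 4 — a generic line meets the surface in up to 4 points.
By symmetry, every cross-section ⟂ z is a circle, so x, y appear only via x² + y².
Checking where it meets the axes: a circular section at z = -1 has radius between 1 and 2.
The integer polynomial consistent with all of this is the stated p.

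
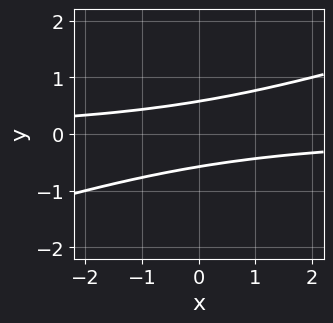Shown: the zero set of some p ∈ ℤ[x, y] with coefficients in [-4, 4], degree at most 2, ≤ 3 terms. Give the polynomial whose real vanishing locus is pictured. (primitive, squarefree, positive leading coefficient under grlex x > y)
First, deg p = 2. No degree-1 curve has this shape.
Then, from the visible intercepts: it misses every integer gridline on the x-axis.
Finally, these observations pin down the coefficients.

x*y - 3*y^2 + 1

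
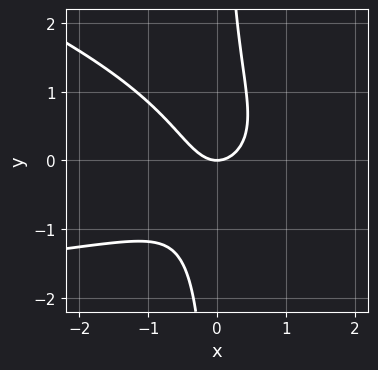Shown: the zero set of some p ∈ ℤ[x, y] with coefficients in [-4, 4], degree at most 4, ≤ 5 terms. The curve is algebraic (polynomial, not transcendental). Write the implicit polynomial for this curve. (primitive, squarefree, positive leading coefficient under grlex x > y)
(a) deg p = 3.
(b) From the axis intercepts and sections: it meets the x-axis at x = 0 (among the integer gridlines); it meets the y-axis at y = 0 (among the integer gridlines).
(c) Assembling these constraints gives the stated polynomial.

x^2*y + 3*x*y^2 + 3*x^2 - 2*y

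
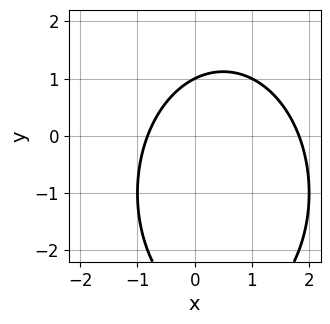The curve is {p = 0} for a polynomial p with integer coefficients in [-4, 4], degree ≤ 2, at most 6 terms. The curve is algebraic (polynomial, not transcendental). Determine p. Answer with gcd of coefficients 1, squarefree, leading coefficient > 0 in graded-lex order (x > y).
2*x^2 + y^2 - 2*x + 2*y - 3

The degree is 2 — the shape is more complex than any degree-1 curve.
Checking where it meets the axes: one y-axis crossing is at y = 1.
Assembling these constraints gives the stated polynomial.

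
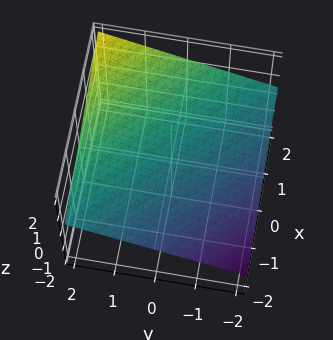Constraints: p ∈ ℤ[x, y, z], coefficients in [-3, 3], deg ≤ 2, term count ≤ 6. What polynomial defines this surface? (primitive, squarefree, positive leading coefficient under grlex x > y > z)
x + y - 3*z + 2

First, the degree is 1 — the surface is flat (a plane).
Next, from the axis intercepts and sections: one x-axis crossing is at x = -2; one y-axis crossing is at y = -2.
Finally, putting this together gives p.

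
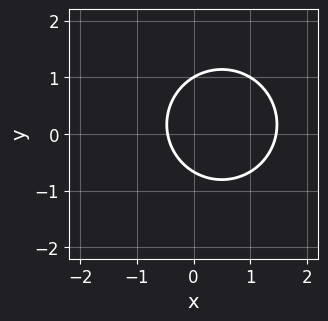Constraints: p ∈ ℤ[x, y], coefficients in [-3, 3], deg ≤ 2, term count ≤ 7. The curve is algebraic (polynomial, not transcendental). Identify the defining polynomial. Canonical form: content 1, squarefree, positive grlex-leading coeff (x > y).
3*x^2 + 3*y^2 - 3*x - y - 2

Degree: no degree-1 curve has this shape, so deg p = 2.
Reading off the gridlines: it crosses the y-axis at the gridline y = 1.
Matching integer coefficients to the picture gives p.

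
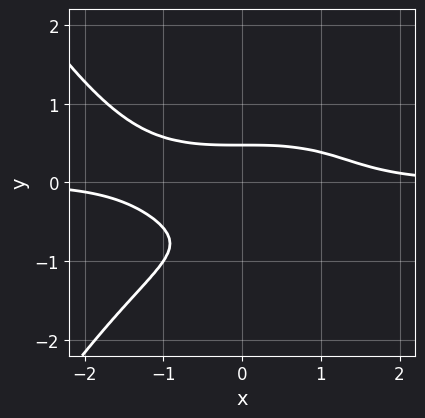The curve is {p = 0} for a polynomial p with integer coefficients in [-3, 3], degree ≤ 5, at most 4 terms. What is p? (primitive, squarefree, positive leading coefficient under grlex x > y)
x^3*y + 3*y^3 + 3*y^2 - 1

1. Degree: a generic line meets the curve in up to 4 points, so deg p = 4.
2. Checking where it meets the axes: it misses every integer gridline on the x-axis.
3. The integer polynomial consistent with all of this is the stated p.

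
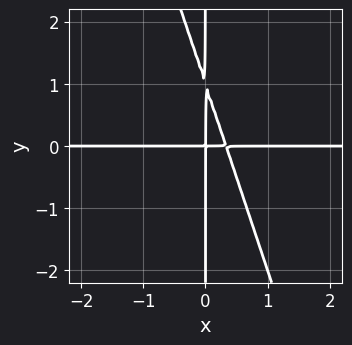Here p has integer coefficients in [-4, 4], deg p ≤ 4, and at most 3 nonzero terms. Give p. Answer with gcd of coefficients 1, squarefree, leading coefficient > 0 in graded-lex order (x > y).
(a) Degree: no degree-2 curve has this shape, so deg p = 3.
(b) Against the integer gridlines: every point of the x-axis in the box is on the curve; the visible y-axis segment lies entirely on the curve.
(c) Matching integer coefficients to the picture gives p.

3*x^2*y + x*y^2 - x*y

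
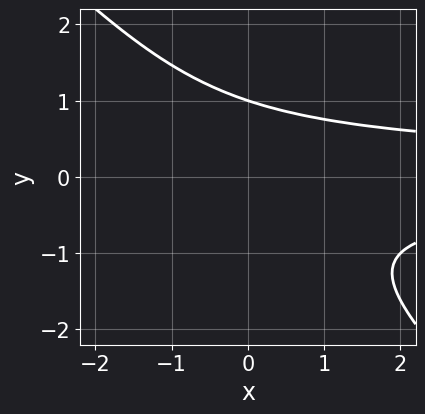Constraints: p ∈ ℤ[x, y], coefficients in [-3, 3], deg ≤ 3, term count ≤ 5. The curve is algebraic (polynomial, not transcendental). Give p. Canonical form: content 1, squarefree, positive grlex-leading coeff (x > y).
(a) Degree: the shape is more complex than any degree-2 curve, so deg p = 3.
(b) Observable constraints: the curve avoids every integer x-axis point in the box; it meets the y-axis at y = 1 (among the integer gridlines).
(c) Matching integer coefficients to the picture gives p.

x*y^2 + y^3 - 1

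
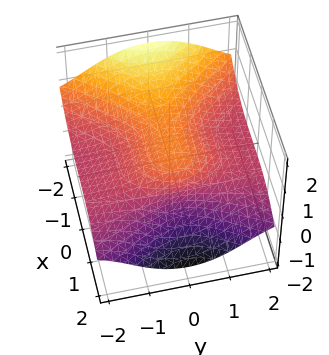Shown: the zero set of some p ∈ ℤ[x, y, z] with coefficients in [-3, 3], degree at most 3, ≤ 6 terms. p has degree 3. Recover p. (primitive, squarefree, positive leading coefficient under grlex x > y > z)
x^3 + 3*y^2*z + 2*z^3 - 1

The degree is 3 — a generic line meets the surface in up to 3 points.
From the visible intercepts: it meets the x-axis at x = 1 (among the integer gridlines); the surface avoids every integer y-axis point in the box.
Fitting integer coefficients to these (and the overall shape) gives p.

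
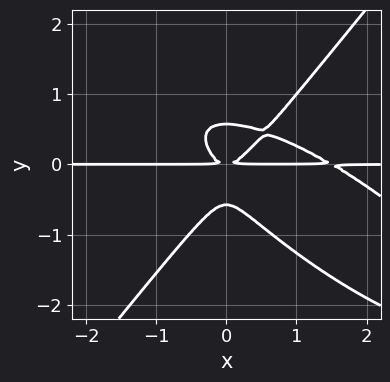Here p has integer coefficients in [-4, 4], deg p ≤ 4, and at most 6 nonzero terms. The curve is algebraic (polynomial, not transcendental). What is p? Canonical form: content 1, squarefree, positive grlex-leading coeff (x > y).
2*x^3*y + 3*x^2*y^2 - 3*y^4 - 3*x^2*y + y^2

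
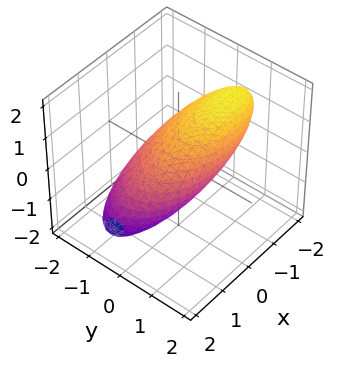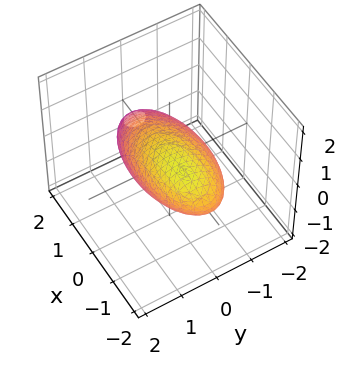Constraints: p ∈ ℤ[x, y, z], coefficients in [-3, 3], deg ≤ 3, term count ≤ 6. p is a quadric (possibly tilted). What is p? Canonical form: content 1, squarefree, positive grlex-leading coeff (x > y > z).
x^2 + 2*x*z + 3*y^2 - 2*y*z + 3*z^2 - 3

1. Degree: the shape is more complex than any degree-1 surface, so deg p = 2.
2. Against the integer gridlines: among the integer gridlines, it crosses the z-axis at z ∈ {-1, 1}; among the integer gridlines, it crosses the y-axis at y ∈ {-1, 1}.
3. Fitting integer coefficients to these (and the overall shape) gives p.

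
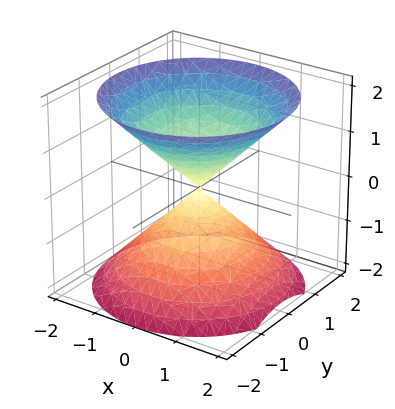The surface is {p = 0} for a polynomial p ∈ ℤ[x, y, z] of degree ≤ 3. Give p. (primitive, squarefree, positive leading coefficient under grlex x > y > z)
x^2 + y^2 - z^2

1. I count 2 distinct pieces. Treating them together as one polynomial.
2. deg p = 2. A double cone through the origin; a quadric.
3. Symmetries: it's symmetric under z → −z, forcing even powers of z; the surface is invariant under rotation about z: p = q(x² + y², z).
4. From the axis intercepts and sections: a circular section at z = -1 has radius exactly 1; it crosses the z-axis at the gridline z = 0; it meets the x-axis at x = 0 (among the integer gridlines); it crosses the y-axis at the gridline y = 0.
5. The integer polynomial consistent with all of this is the stated p.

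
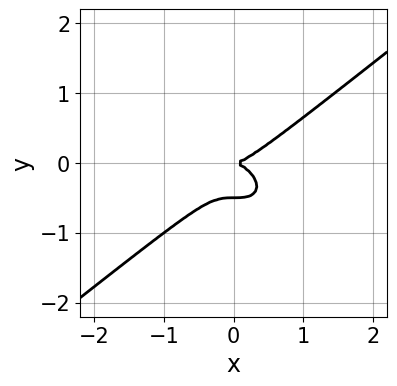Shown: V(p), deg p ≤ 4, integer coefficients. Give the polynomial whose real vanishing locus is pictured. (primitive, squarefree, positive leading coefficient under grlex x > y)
Degree: no degree-2 curve has this shape, so deg p = 3.
Checking where it meets the axes: it meets the y-axis at y = 0 (among the integer gridlines); it meets the x-axis at x = 0 (among the integer gridlines).
Fitting integer coefficients to these (and the overall shape) gives p.

x^3 - 2*y^3 - y^2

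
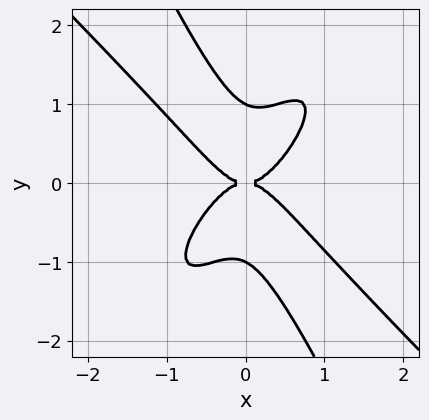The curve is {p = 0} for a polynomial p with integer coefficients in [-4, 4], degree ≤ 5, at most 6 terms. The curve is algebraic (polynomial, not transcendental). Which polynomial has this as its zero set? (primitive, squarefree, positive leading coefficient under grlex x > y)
(a) The degree is 4 — a generic line meets the curve in up to 4 points.
(b) Observable constraints: it meets the x-axis at x = 0 (among the integer gridlines); among the integer gridlines, it crosses the y-axis at y ∈ {-1, 0, 1}.
(c) Putting this together gives p.

3*x^4 - 3*x^2*y^2 + x*y^3 + y^4 - y^2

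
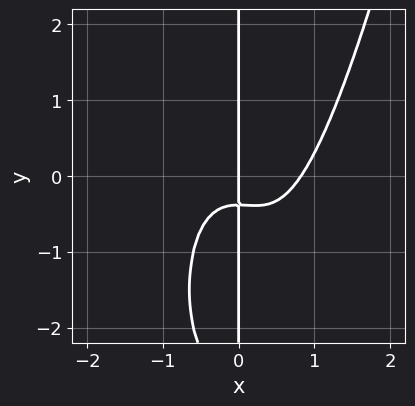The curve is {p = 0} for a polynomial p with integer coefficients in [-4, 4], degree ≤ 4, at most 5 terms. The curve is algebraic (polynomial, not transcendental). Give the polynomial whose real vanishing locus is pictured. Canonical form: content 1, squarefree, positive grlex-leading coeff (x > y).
3*x^4 - x^3 - x*y^2 - 3*x*y - x

The degree is 4 — no degree-3 curve has this shape.
Observable constraints: the visible y-axis segment lies entirely on the curve; it meets the x-axis at x = 0 (among the integer gridlines).
Assembling these constraints gives the stated polynomial.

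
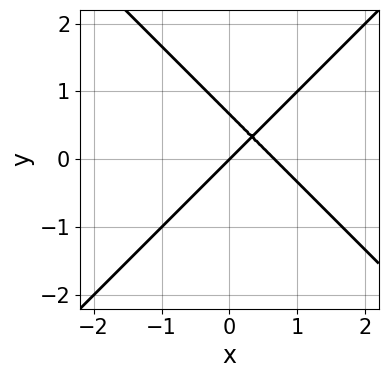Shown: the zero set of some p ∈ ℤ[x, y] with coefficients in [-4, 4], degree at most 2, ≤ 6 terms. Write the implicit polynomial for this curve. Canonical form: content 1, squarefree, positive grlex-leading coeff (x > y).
3*x^2 - 3*y^2 - 2*x + 2*y

1. The degree is 2 — the shape is more complex than any degree-1 curve.
2. From the axis intercepts and sections: it meets the y-axis at y = 0 (among the integer gridlines); it crosses the x-axis at the gridline x = 0.
3. Assembling these constraints gives the stated polynomial.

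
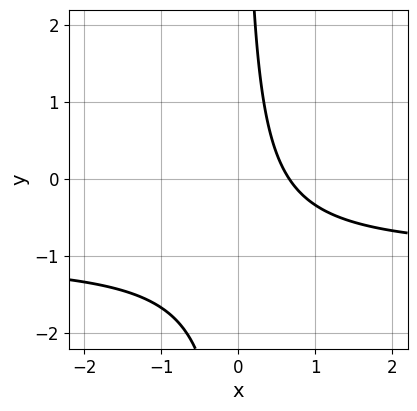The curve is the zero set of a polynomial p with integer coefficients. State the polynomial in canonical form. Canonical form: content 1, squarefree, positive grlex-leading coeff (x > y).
3*x*y + 3*x - 2

First, degree: a generic line meets the curve in up to 2 points, so deg p = 2.
Then, against the integer gridlines: the curve avoids every integer y-axis point in the box.
Finally, fitting integer coefficients to these (and the overall shape) gives p.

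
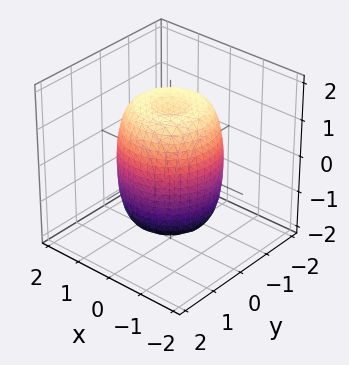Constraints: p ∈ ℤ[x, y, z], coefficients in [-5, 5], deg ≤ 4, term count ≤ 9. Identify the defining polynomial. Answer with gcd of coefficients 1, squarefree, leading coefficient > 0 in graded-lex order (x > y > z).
2*x^4 + 4*x^2*y^2 + 2*y^4 - 2*x^2 - 2*y^2 + z^2 - 2

(a) deg p = 4.
(b) Symmetry: the z-axis is an axis of rotation, so x and y enter only as x² + y².
(c) Against the integer gridlines: a circular section at z = 0 has radius between 1 and 2.
(d) Assembling these constraints gives the stated polynomial.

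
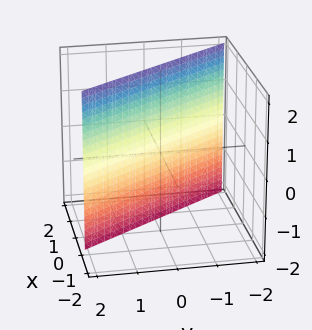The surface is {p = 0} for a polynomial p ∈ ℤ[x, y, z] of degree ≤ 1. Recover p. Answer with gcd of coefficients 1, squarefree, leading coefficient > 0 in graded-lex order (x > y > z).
(a) The degree is 1 — the surface is flat (a plane).
(b) Reading off the gridlines: it meets the y-axis at y = 1 (among the integer gridlines); no z-intercept at any integer in the box.
(c) Together with the visible shape, these determine p as stated.

3*x + 2*y - 2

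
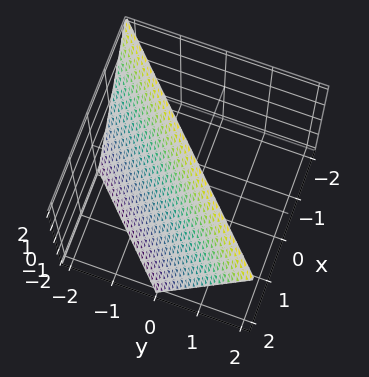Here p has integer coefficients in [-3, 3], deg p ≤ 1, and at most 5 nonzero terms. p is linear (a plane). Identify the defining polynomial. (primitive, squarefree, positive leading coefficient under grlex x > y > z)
2*x - 2*y + z - 2

1. deg p = 1.
2. Observable constraints: one x-axis crossing is at x = 1; it meets the y-axis at y = -1 (among the integer gridlines).
3. Fitting integer coefficients to these (and the overall shape) gives p.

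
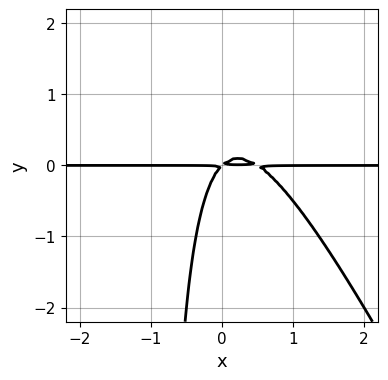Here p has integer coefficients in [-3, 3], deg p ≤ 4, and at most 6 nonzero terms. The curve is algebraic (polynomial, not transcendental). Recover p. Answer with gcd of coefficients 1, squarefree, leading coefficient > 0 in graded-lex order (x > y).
2*x^2*y + x*y^2 - x*y + y^2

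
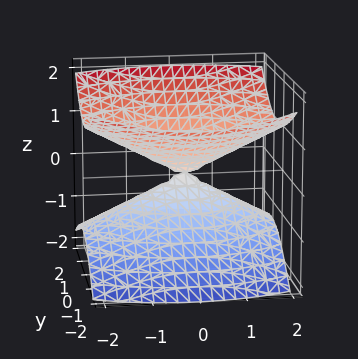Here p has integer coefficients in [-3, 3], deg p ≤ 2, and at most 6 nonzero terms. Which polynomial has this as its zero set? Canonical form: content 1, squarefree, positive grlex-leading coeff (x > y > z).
x^2 + 2*y^2 + y*z - 3*z^2

First, the picture has 2 separate pieces. Treating them together as one polynomial.
Then, degree: the shape is more complex than any degree-1 surface, so deg p = 2.
Next, reading off the gridlines: it meets the z-axis at z = 0 (among the integer gridlines); it meets the y-axis at y = 0 (among the integer gridlines); it meets the x-axis at x = 0 (among the integer gridlines).
Finally, these observations pin down the coefficients.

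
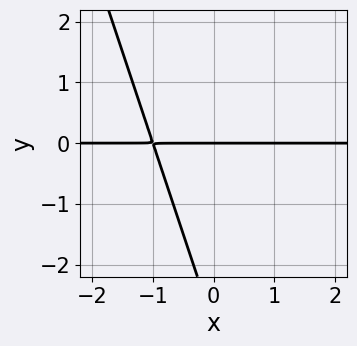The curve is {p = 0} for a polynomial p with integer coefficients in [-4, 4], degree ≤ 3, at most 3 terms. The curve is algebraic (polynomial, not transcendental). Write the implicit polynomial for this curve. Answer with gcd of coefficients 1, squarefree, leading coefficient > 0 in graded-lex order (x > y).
1. Degree: no degree-1 curve has this shape, so deg p = 2.
2. From the axis intercepts and sections: every point of the x-axis in the box is on the curve; it crosses the y-axis at the gridline y = 0.
3. The integer polynomial consistent with all of this is the stated p.

3*x*y + y^2 + 3*y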